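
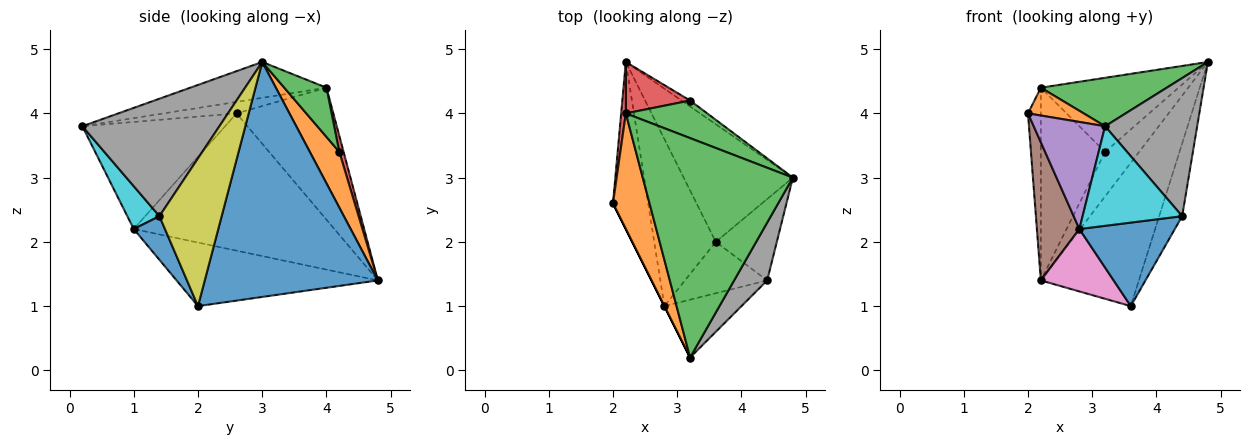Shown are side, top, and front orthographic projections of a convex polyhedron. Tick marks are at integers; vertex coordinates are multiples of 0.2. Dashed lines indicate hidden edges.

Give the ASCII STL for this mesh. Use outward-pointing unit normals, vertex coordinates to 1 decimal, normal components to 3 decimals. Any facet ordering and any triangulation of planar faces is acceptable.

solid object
 facet normal 0.807 0.457 -0.375
  outer loop
   vertex 2.2 4.8 1.4
   vertex 4.8 3.0 4.8
   vertex 3.6 2.0 1.0
  endloop
 endfacet
 facet normal -0.293 -0.224 0.930
  outer loop
   vertex 2.2 4.0 4.4
   vertex 2.0 2.6 4.0
   vertex 3.2 0.2 3.8
  endloop
 endfacet
 facet normal -0.227 -0.210 0.951
  outer loop
   vertex 2.2 4.0 4.4
   vertex 3.2 0.2 3.8
   vertex 4.8 3.0 4.8
  endloop
 endfacet
 facet normal -0.991 0.132 0.035
  outer loop
   vertex 2.2 4.0 4.4
   vertex 2.2 4.8 1.4
   vertex 2.0 2.6 4.0
  endloop
 endfacet
 facet normal -0.894 -0.447 0.000
  outer loop
   vertex 2.8 1.0 2.2
   vertex 3.2 0.2 3.8
   vertex 2.0 2.6 4.0
  endloop
 endfacet
 facet normal -0.949 -0.201 -0.243
  outer loop
   vertex 2.8 1.0 2.2
   vertex 2.0 2.6 4.0
   vertex 2.2 4.8 1.4
  endloop
 endfacet
 facet normal -0.695 -0.252 -0.673
  outer loop
   vertex 2.8 1.0 2.2
   vertex 2.2 4.8 1.4
   vertex 3.6 2.0 1.0
  endloop
 endfacet
 facet normal 0.808 -0.543 0.227
  outer loop
   vertex 4.4 1.4 2.4
   vertex 4.8 3.0 4.8
   vertex 3.2 0.2 3.8
  endloop
 endfacet
 facet normal 0.875 0.323 -0.361
  outer loop
   vertex 4.4 1.4 2.4
   vertex 3.6 2.0 1.0
   vertex 4.8 3.0 4.8
  endloop
 endfacet
 facet normal 0.269 -0.833 -0.484
  outer loop
   vertex 4.4 1.4 2.4
   vertex 3.2 0.2 3.8
   vertex 2.8 1.0 2.2
  endloop
 endfacet
 facet normal 0.268 -0.820 -0.505
  outer loop
   vertex 4.4 1.4 2.4
   vertex 2.8 1.0 2.2
   vertex 3.6 2.0 1.0
  endloop
 endfacet
 facet normal 0.652 0.752 -0.100
  outer loop
   vertex 3.2 4.2 3.4
   vertex 4.8 3.0 4.8
   vertex 2.2 4.8 1.4
  endloop
 endfacet
 facet normal 0.264 0.860 0.436
  outer loop
   vertex 3.2 4.2 3.4
   vertex 2.2 4.0 4.4
   vertex 4.8 3.0 4.8
  endloop
 endfacet
 facet normal 0.064 0.964 0.257
  outer loop
   vertex 3.2 4.2 3.4
   vertex 2.2 4.8 1.4
   vertex 2.2 4.0 4.4
  endloop
 endfacet
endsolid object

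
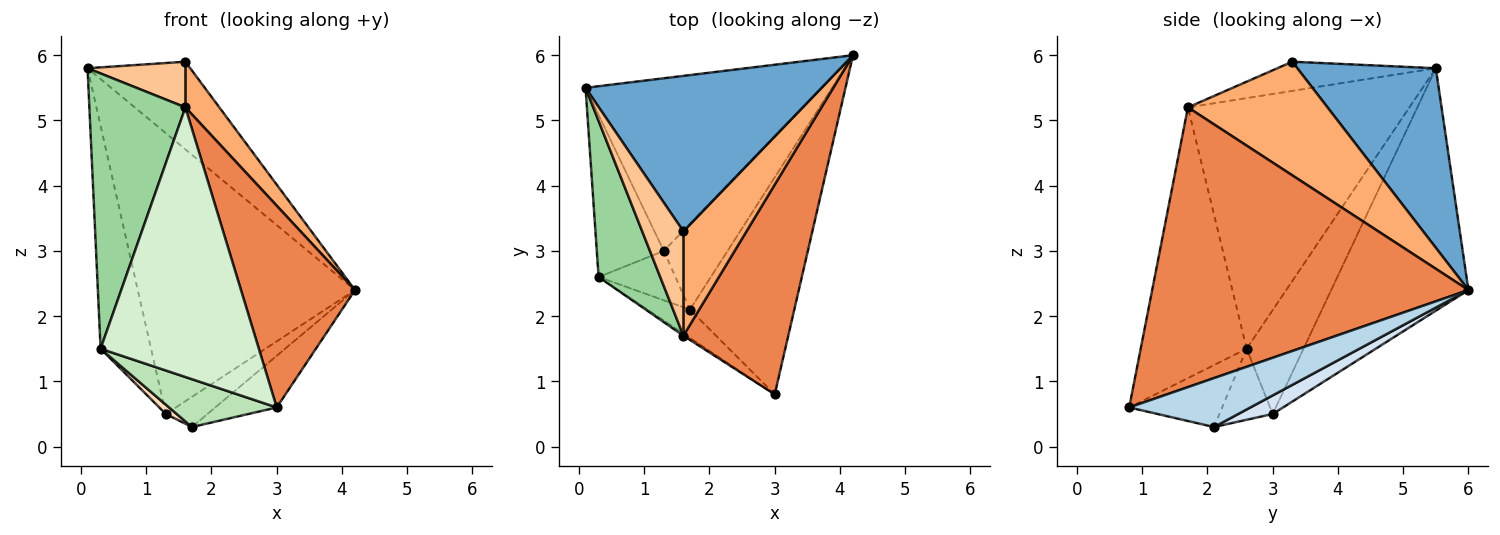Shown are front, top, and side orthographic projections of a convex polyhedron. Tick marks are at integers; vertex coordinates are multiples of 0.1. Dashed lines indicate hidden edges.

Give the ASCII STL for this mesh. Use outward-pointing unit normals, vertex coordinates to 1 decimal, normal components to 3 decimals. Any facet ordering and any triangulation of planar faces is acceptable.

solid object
 facet normal 0.552 0.410 0.726
  outer loop
   vertex 1.6 3.3 5.9
   vertex 4.2 6.0 2.4
   vertex 0.1 5.5 5.8
  endloop
 endfacet
 facet normal -0.474 0.750 -0.461
  outer loop
   vertex 1.3 3.0 0.5
   vertex 0.1 5.5 5.8
   vertex 4.2 6.0 2.4
  endloop
 endfacet
 facet normal 0.415 0.211 -0.885
  outer loop
   vertex 1.7 2.1 0.3
   vertex 4.2 6.0 2.4
   vertex 3.0 0.8 0.6
  endloop
 endfacet
 facet normal 0.265 0.320 -0.910
  outer loop
   vertex 1.7 2.1 0.3
   vertex 1.3 3.0 0.5
   vertex 4.2 6.0 2.4
  endloop
 endfacet
 facet normal 0.887 -0.320 0.333
  outer loop
   vertex 1.6 1.7 5.2
   vertex 3.0 0.8 0.6
   vertex 4.2 6.0 2.4
  endloop
 endfacet
 facet normal 0.855 -0.208 0.475
  outer loop
   vertex 1.6 1.7 5.2
   vertex 4.2 6.0 2.4
   vertex 1.6 3.3 5.9
  endloop
 endfacet
 facet normal -0.544 -0.336 0.769
  outer loop
   vertex 1.6 1.7 5.2
   vertex 1.6 3.3 5.9
   vertex 0.1 5.5 5.8
  endloop
 endfacet
 facet normal -0.672 -0.137 -0.727
  outer loop
   vertex 0.3 2.6 1.5
   vertex 1.3 3.0 0.5
   vertex 1.7 2.1 0.3
  endloop
 endfacet
 facet normal -0.674 0.598 -0.435
  outer loop
   vertex 0.3 2.6 1.5
   vertex 0.1 5.5 5.8
   vertex 1.3 3.0 0.5
  endloop
 endfacet
 facet normal -0.895 -0.388 0.220
  outer loop
   vertex 0.3 2.6 1.5
   vertex 1.6 1.7 5.2
   vertex 0.1 5.5 5.8
  endloop
 endfacet
 facet normal -0.597 -0.691 -0.408
  outer loop
   vertex 0.3 2.6 1.5
   vertex 1.7 2.1 0.3
   vertex 3.0 0.8 0.6
  endloop
 endfacet
 facet normal -0.556 -0.831 -0.007
  outer loop
   vertex 0.3 2.6 1.5
   vertex 3.0 0.8 0.6
   vertex 1.6 1.7 5.2
  endloop
 endfacet
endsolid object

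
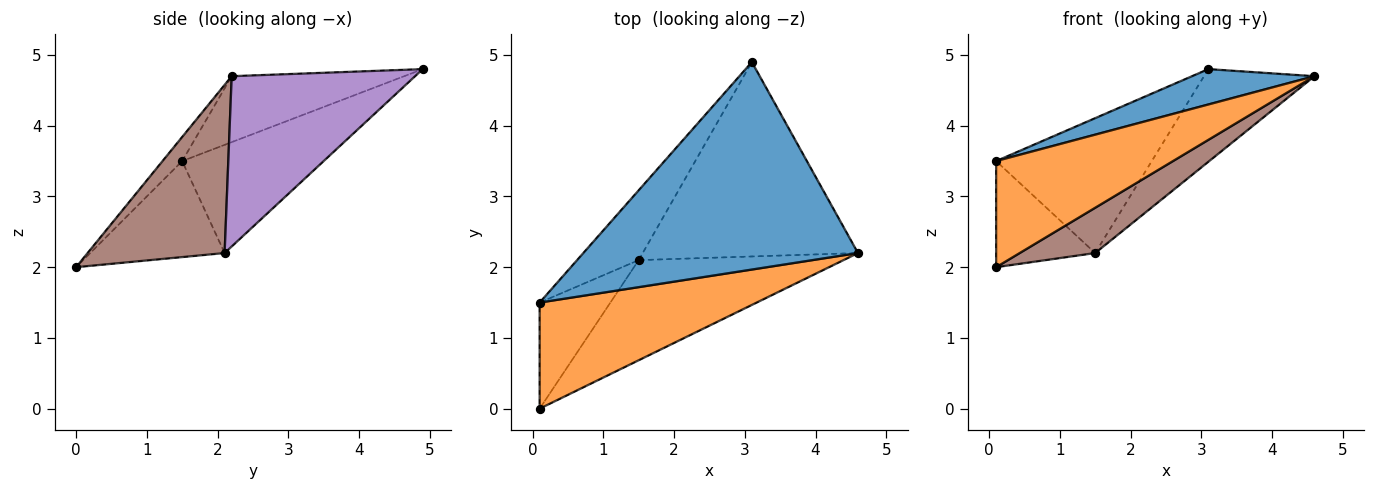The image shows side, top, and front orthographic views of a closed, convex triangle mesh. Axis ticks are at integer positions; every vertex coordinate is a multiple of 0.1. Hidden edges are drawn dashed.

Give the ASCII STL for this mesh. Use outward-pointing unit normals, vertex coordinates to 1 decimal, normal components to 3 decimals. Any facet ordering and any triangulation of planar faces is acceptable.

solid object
 facet normal -0.230 -0.164 0.959
  outer loop
   vertex 3.1 4.9 4.8
   vertex 0.1 1.5 3.5
   vertex 4.6 2.2 4.7
  endloop
 endfacet
 facet normal -0.078 -0.705 0.705
  outer loop
   vertex 0.1 0.0 2.0
   vertex 4.6 2.2 4.7
   vertex 0.1 1.5 3.5
  endloop
 endfacet
 facet normal -0.628 0.691 -0.358
  outer loop
   vertex 1.5 2.1 2.2
   vertex 0.1 1.5 3.5
   vertex 3.1 4.9 4.8
  endloop
 endfacet
 facet normal -0.692 0.510 -0.510
  outer loop
   vertex 1.5 2.1 2.2
   vertex 0.1 0.0 2.0
   vertex 0.1 1.5 3.5
  endloop
 endfacet
 facet normal 0.581 0.350 -0.735
  outer loop
   vertex 1.5 2.1 2.2
   vertex 3.1 4.9 4.8
   vertex 4.6 2.2 4.7
  endloop
 endfacet
 facet normal 0.599 -0.330 -0.730
  outer loop
   vertex 1.5 2.1 2.2
   vertex 4.6 2.2 4.7
   vertex 0.1 0.0 2.0
  endloop
 endfacet
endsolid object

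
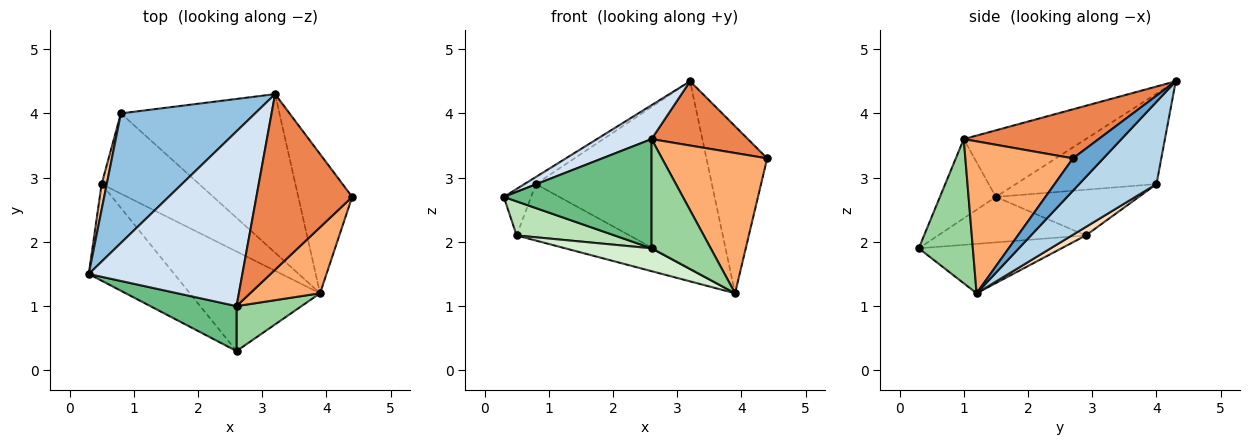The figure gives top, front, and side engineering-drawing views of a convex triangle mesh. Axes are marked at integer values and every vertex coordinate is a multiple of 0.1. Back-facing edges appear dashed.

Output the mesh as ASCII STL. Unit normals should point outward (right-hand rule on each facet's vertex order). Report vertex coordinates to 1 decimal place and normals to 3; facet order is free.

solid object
 facet normal 0.359 0.717 -0.598
  outer loop
   vertex 3.9 1.2 1.2
   vertex 3.2 4.3 4.5
   vertex 4.4 2.7 3.3
  endloop
 endfacet
 facet normal -0.558 0.045 0.829
  outer loop
   vertex 0.8 4.0 2.9
   vertex 0.3 1.5 2.7
   vertex 3.2 4.3 4.5
  endloop
 endfacet
 facet normal 0.318 0.724 -0.612
  outer loop
   vertex 0.8 4.0 2.9
   vertex 3.2 4.3 4.5
   vertex 3.9 1.2 1.2
  endloop
 endfacet
 facet normal -0.392 -0.175 0.903
  outer loop
   vertex 2.6 1.0 3.6
   vertex 3.2 4.3 4.5
   vertex 0.3 1.5 2.7
  endloop
 endfacet
 facet normal 0.433 -0.310 0.846
  outer loop
   vertex 2.6 1.0 3.6
   vertex 4.4 2.7 3.3
   vertex 3.2 4.3 4.5
  endloop
 endfacet
 facet normal 0.679 -0.664 0.313
  outer loop
   vertex 2.6 1.0 3.6
   vertex 3.9 1.2 1.2
   vertex 4.4 2.7 3.3
  endloop
 endfacet
 facet normal -0.976 0.186 0.110
  outer loop
   vertex 0.5 2.9 2.1
   vertex 0.3 1.5 2.7
   vertex 0.8 4.0 2.9
  endloop
 endfacet
 facet normal 0.071 0.574 -0.816
  outer loop
   vertex 0.5 2.9 2.1
   vertex 0.8 4.0 2.9
   vertex 3.9 1.2 1.2
  endloop
 endfacet
 facet normal -0.330 -0.873 0.359
  outer loop
   vertex 2.6 0.3 1.9
   vertex 2.6 1.0 3.6
   vertex 0.3 1.5 2.7
  endloop
 endfacet
 facet normal 0.646 -0.706 0.291
  outer loop
   vertex 2.6 0.3 1.9
   vertex 3.9 1.2 1.2
   vertex 2.6 1.0 3.6
  endloop
 endfacet
 facet normal -0.448 -0.297 -0.843
  outer loop
   vertex 2.6 0.3 1.9
   vertex 0.3 1.5 2.7
   vertex 0.5 2.9 2.1
  endloop
 endfacet
 facet normal -0.347 -0.210 -0.914
  outer loop
   vertex 2.6 0.3 1.9
   vertex 0.5 2.9 2.1
   vertex 3.9 1.2 1.2
  endloop
 endfacet
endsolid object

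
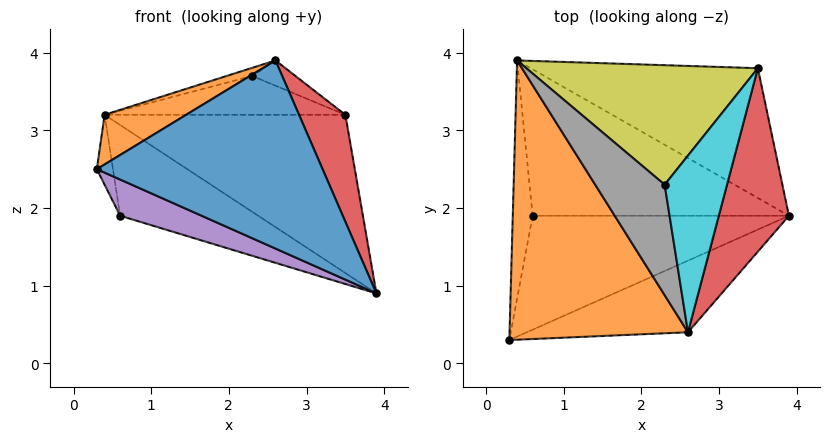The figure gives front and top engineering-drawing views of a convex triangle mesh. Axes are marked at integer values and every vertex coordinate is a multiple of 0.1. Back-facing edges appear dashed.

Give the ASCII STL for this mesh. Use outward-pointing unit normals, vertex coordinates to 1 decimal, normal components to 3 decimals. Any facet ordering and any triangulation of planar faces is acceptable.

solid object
 facet normal 0.249 -0.905 -0.345
  outer loop
   vertex 2.6 0.4 3.9
   vertex 0.3 0.3 2.5
   vertex 3.9 1.9 0.9
  endloop
 endfacet
 facet normal -0.509 -0.151 0.847
  outer loop
   vertex 2.6 0.4 3.9
   vertex 0.4 3.9 3.2
   vertex 0.3 0.3 2.5
  endloop
 endfacet
 facet normal 0.025 0.773 -0.634
  outer loop
   vertex 3.5 3.8 3.2
   vertex 3.9 1.9 0.9
   vertex 0.4 3.9 3.2
  endloop
 endfacet
 facet normal 0.932 -0.182 0.313
  outer loop
   vertex 3.5 3.8 3.2
   vertex 2.6 0.4 3.9
   vertex 3.9 1.9 0.9
  endloop
 endfacet
 facet normal -0.277 -0.291 -0.916
  outer loop
   vertex 0.6 1.9 1.9
   vertex 3.9 1.9 0.9
   vertex 0.3 0.3 2.5
  endloop
 endfacet
 facet normal -0.960 0.079 -0.269
  outer loop
   vertex 0.6 1.9 1.9
   vertex 0.3 0.3 2.5
   vertex 0.4 3.9 3.2
  endloop
 endfacet
 facet normal -0.249 0.510 -0.823
  outer loop
   vertex 0.6 1.9 1.9
   vertex 0.4 3.9 3.2
   vertex 3.9 1.9 0.9
  endloop
 endfacet
 facet normal -0.197 0.072 0.978
  outer loop
   vertex 2.3 2.3 3.7
   vertex 0.4 3.9 3.2
   vertex 2.6 0.4 3.9
  endloop
 endfacet
 facet normal 0.010 0.309 0.951
  outer loop
   vertex 2.3 2.3 3.7
   vertex 3.5 3.8 3.2
   vertex 0.4 3.9 3.2
  endloop
 endfacet
 facet normal 0.229 0.138 0.964
  outer loop
   vertex 2.3 2.3 3.7
   vertex 2.6 0.4 3.9
   vertex 3.5 3.8 3.2
  endloop
 endfacet
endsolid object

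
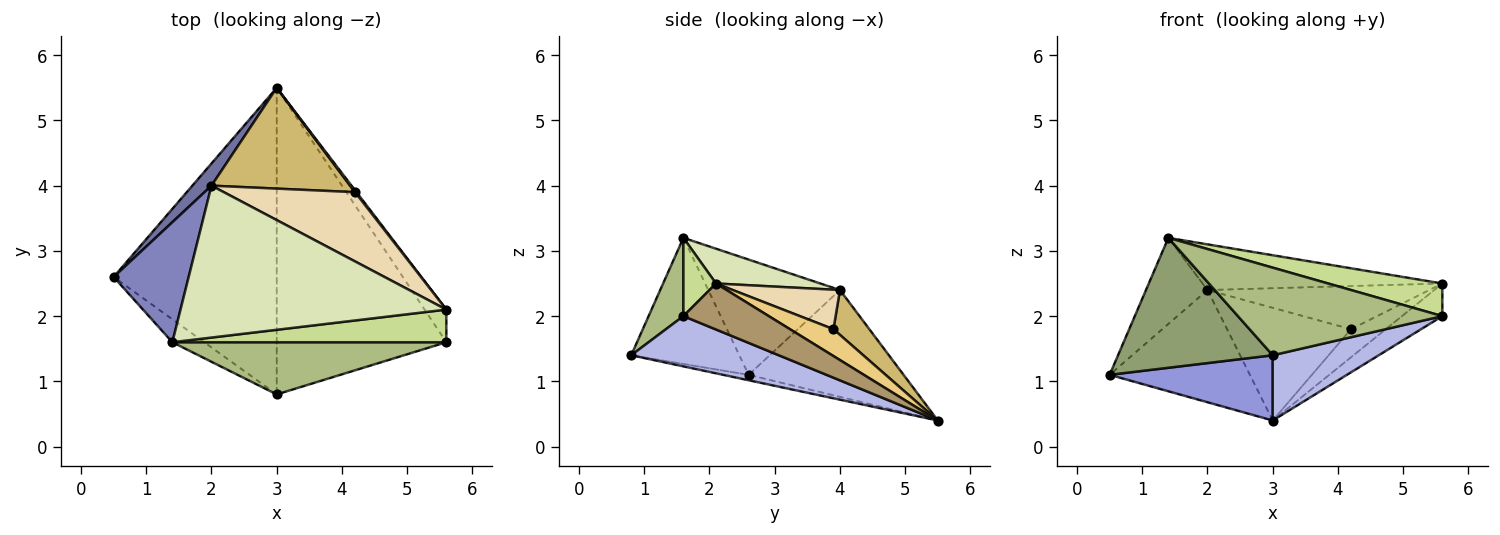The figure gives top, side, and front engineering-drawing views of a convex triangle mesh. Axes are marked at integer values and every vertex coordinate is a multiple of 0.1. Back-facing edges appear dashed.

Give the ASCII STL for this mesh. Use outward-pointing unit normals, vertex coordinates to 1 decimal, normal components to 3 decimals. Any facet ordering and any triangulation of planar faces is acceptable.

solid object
 facet normal -0.735 0.665 0.132
  outer loop
   vertex 2.0 4.0 2.4
   vertex 3.0 5.5 0.4
   vertex 0.5 2.6 1.1
  endloop
 endfacet
 facet normal -0.780 0.364 0.508
  outer loop
   vertex 2.0 4.0 2.4
   vertex 0.5 2.6 1.1
   vertex 1.4 1.6 3.2
  endloop
 endfacet
 facet normal -0.032 -0.208 -0.978
  outer loop
   vertex 3.0 0.8 1.4
   vertex 0.5 2.6 1.1
   vertex 3.0 5.5 0.4
  endloop
 endfacet
 facet normal 0.278 -0.200 -0.939
  outer loop
   vertex 3.0 0.8 1.4
   vertex 3.0 5.5 0.4
   vertex 5.6 1.6 2.0
  endloop
 endfacet
 facet normal -0.567 -0.811 -0.143
  outer loop
   vertex 3.0 0.8 1.4
   vertex 1.4 1.6 3.2
   vertex 0.5 2.6 1.1
  endloop
 endfacet
 facet normal 0.145 -0.850 0.506
  outer loop
   vertex 3.0 0.8 1.4
   vertex 5.6 1.6 2.0
   vertex 1.4 1.6 3.2
  endloop
 endfacet
 facet normal 0.198 -0.693 0.693
  outer loop
   vertex 5.6 2.1 2.5
   vertex 1.4 1.6 3.2
   vertex 5.6 1.6 2.0
  endloop
 endfacet
 facet normal 0.124 0.286 0.950
  outer loop
   vertex 5.6 2.1 2.5
   vertex 2.0 4.0 2.4
   vertex 1.4 1.6 3.2
  endloop
 endfacet
 facet normal 0.831 0.393 -0.393
  outer loop
   vertex 5.6 2.1 2.5
   vertex 5.6 1.6 2.0
   vertex 3.0 5.5 0.4
  endloop
 endfacet
 facet normal 0.211 0.728 0.652
  outer loop
   vertex 4.2 3.9 1.8
   vertex 3.0 5.5 0.4
   vertex 2.0 4.0 2.4
  endloop
 endfacet
 facet normal 0.780 0.624 0.045
  outer loop
   vertex 4.2 3.9 1.8
   vertex 5.6 2.1 2.5
   vertex 3.0 5.5 0.4
  endloop
 endfacet
 facet normal 0.248 0.512 0.822
  outer loop
   vertex 4.2 3.9 1.8
   vertex 2.0 4.0 2.4
   vertex 5.6 2.1 2.5
  endloop
 endfacet
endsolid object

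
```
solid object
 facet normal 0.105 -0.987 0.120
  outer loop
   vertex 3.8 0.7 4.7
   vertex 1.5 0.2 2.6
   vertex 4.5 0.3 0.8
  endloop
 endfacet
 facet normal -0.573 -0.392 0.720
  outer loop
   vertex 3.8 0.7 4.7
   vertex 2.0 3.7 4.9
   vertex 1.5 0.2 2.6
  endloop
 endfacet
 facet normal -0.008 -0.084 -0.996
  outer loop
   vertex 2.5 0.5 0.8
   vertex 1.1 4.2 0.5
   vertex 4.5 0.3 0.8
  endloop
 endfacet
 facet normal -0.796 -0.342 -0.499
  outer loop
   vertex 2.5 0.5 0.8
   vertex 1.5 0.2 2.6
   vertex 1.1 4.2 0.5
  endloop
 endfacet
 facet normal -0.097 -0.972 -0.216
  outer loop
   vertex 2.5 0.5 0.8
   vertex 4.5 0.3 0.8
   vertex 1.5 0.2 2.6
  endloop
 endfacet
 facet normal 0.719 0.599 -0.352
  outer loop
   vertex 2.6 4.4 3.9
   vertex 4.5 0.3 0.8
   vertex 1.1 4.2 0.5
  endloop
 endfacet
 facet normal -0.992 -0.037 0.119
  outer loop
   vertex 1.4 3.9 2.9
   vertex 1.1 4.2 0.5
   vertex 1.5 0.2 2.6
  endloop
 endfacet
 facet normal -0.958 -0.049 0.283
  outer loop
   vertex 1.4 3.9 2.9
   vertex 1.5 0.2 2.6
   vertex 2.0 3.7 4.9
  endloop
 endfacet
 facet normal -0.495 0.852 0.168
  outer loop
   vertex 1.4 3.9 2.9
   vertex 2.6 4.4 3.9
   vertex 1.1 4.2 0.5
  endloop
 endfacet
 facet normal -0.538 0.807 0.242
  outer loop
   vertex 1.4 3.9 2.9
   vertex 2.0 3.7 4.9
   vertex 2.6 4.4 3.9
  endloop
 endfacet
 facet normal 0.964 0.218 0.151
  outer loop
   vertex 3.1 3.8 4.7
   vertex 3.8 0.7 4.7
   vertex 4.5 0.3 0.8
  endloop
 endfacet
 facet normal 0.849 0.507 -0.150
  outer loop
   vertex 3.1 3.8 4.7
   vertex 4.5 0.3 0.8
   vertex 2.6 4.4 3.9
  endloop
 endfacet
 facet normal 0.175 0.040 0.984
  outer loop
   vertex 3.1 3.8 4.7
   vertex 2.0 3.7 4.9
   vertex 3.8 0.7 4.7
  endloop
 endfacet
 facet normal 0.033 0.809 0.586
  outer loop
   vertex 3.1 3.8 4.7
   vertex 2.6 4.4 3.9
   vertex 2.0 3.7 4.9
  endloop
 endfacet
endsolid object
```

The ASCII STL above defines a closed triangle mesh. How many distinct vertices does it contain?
9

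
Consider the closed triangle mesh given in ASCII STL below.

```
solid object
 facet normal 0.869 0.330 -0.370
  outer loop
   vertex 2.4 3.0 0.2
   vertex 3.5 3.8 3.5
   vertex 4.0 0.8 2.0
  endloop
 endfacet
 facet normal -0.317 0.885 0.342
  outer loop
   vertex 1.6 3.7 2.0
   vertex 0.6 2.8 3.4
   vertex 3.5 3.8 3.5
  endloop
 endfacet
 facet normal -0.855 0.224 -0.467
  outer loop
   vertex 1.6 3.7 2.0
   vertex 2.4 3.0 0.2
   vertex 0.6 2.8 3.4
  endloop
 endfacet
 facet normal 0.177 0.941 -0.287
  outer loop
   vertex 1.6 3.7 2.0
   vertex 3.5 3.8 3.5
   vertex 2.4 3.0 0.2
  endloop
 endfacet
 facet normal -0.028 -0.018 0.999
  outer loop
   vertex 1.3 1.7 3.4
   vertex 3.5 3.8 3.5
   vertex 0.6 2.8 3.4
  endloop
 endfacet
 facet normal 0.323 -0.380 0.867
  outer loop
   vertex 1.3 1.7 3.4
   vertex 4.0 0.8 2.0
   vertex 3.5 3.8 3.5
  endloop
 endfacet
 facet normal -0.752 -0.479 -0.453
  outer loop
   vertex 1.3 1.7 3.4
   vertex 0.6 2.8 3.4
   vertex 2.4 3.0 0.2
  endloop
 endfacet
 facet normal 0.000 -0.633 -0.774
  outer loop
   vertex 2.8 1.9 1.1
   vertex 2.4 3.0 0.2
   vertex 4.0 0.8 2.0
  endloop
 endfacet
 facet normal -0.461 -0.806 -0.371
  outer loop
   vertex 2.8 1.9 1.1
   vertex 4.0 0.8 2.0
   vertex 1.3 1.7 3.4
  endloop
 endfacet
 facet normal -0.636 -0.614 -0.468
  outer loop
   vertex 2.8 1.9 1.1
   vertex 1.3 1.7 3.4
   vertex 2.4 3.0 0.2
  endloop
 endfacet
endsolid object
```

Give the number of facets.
10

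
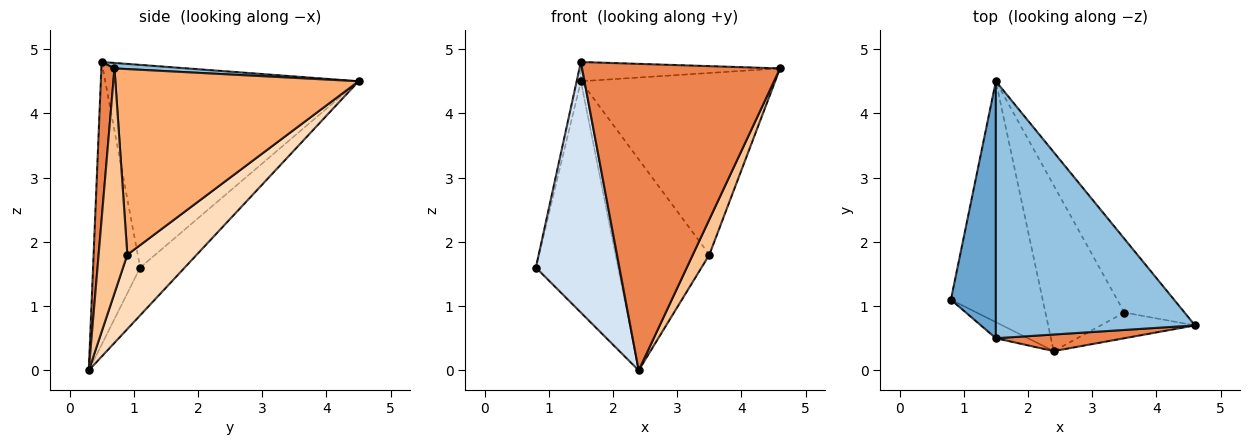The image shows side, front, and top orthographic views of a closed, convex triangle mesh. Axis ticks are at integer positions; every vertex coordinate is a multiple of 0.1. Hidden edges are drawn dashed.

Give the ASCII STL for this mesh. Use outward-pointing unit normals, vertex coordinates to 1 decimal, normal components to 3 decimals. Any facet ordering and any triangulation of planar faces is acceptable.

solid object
 facet normal -0.976 0.016 0.217
  outer loop
   vertex 1.5 0.5 4.8
   vertex 1.5 4.5 4.5
   vertex 0.8 1.1 1.6
  endloop
 endfacet
 facet normal 0.027 0.075 0.997
  outer loop
   vertex 1.5 0.5 4.8
   vertex 4.6 0.7 4.7
   vertex 1.5 4.5 4.5
  endloop
 endfacet
 facet normal -0.351 0.648 -0.675
  outer loop
   vertex 2.4 0.3 0.0
   vertex 0.8 1.1 1.6
   vertex 1.5 4.5 4.5
  endloop
 endfacet
 facet normal -0.491 -0.870 -0.056
  outer loop
   vertex 2.4 0.3 0.0
   vertex 1.5 0.5 4.8
   vertex 0.8 1.1 1.6
  endloop
 endfacet
 facet normal 0.066 -0.996 0.054
  outer loop
   vertex 2.4 0.3 0.0
   vertex 4.6 0.7 4.7
   vertex 1.5 0.5 4.8
  endloop
 endfacet
 facet normal 0.757 0.605 -0.246
  outer loop
   vertex 3.5 0.9 1.8
   vertex 1.5 4.5 4.5
   vertex 4.6 0.7 4.7
  endloop
 endfacet
 facet normal 0.814 -0.469 -0.341
  outer loop
   vertex 3.5 0.9 1.8
   vertex 4.6 0.7 4.7
   vertex 2.4 0.3 0.0
  endloop
 endfacet
 facet normal 0.503 0.680 -0.534
  outer loop
   vertex 3.5 0.9 1.8
   vertex 2.4 0.3 0.0
   vertex 1.5 4.5 4.5
  endloop
 endfacet
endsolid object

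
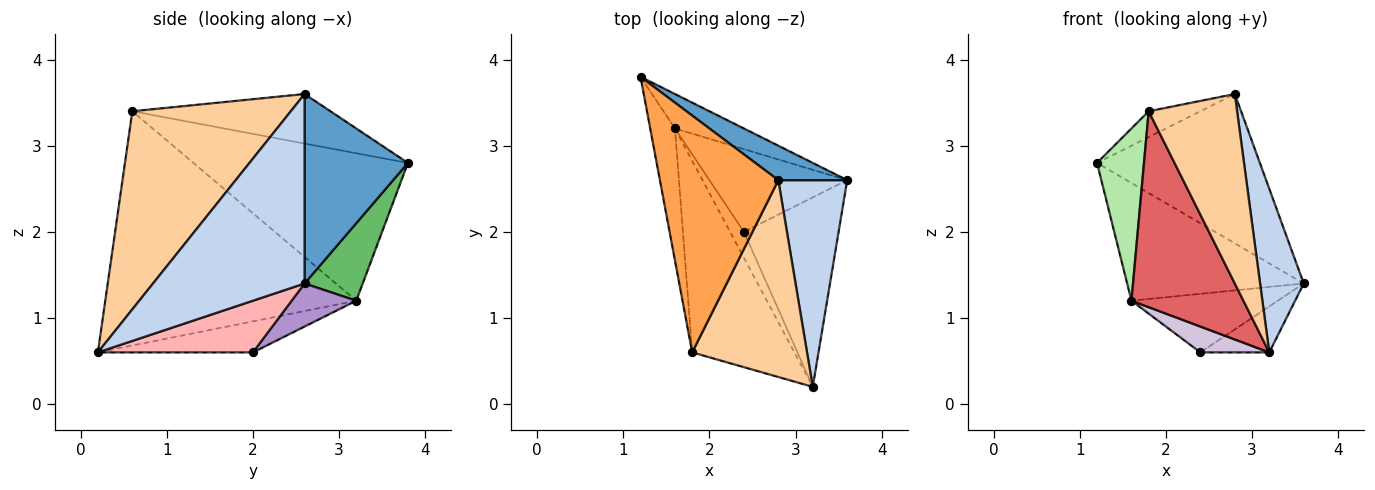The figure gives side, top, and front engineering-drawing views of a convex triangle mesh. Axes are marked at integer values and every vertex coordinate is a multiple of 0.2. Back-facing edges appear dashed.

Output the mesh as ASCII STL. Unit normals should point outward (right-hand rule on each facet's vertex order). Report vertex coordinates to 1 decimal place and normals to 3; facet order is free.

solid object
 facet normal 0.526 0.829 0.191
  outer loop
   vertex 2.8 2.6 3.6
   vertex 3.6 2.6 1.4
   vertex 1.2 3.8 2.8
  endloop
 endfacet
 facet normal 0.907 -0.261 0.330
  outer loop
   vertex 2.8 2.6 3.6
   vertex 3.2 0.2 0.6
   vertex 3.6 2.6 1.4
  endloop
 endfacet
 facet normal -0.384 0.100 0.918
  outer loop
   vertex 1.8 0.6 3.4
   vertex 2.8 2.6 3.6
   vertex 1.2 3.8 2.8
  endloop
 endfacet
 facet normal 0.779 -0.435 0.452
  outer loop
   vertex 1.8 0.6 3.4
   vertex 3.2 0.2 0.6
   vertex 2.8 2.6 3.6
  endloop
 endfacet
 facet normal 0.301 0.915 -0.268
  outer loop
   vertex 1.6 3.2 1.2
   vertex 1.2 3.8 2.8
   vertex 3.6 2.6 1.4
  endloop
 endfacet
 facet normal -0.964 -0.211 -0.162
  outer loop
   vertex 1.6 3.2 1.2
   vertex 1.8 0.6 3.4
   vertex 1.2 3.8 2.8
  endloop
 endfacet
 facet normal -0.848 -0.378 -0.370
  outer loop
   vertex 1.6 3.2 1.2
   vertex 3.2 0.2 0.6
   vertex 1.8 0.6 3.4
  endloop
 endfacet
 facet normal 0.468 0.208 -0.859
  outer loop
   vertex 2.4 2.0 0.6
   vertex 3.6 2.6 1.4
   vertex 3.2 0.2 0.6
  endloop
 endfacet
 facet normal 0.247 0.560 -0.791
  outer loop
   vertex 2.4 2.0 0.6
   vertex 1.6 3.2 1.2
   vertex 3.6 2.6 1.4
  endloop
 endfacet
 facet normal -0.847 -0.376 -0.376
  outer loop
   vertex 2.4 2.0 0.6
   vertex 3.2 0.2 0.6
   vertex 1.6 3.2 1.2
  endloop
 endfacet
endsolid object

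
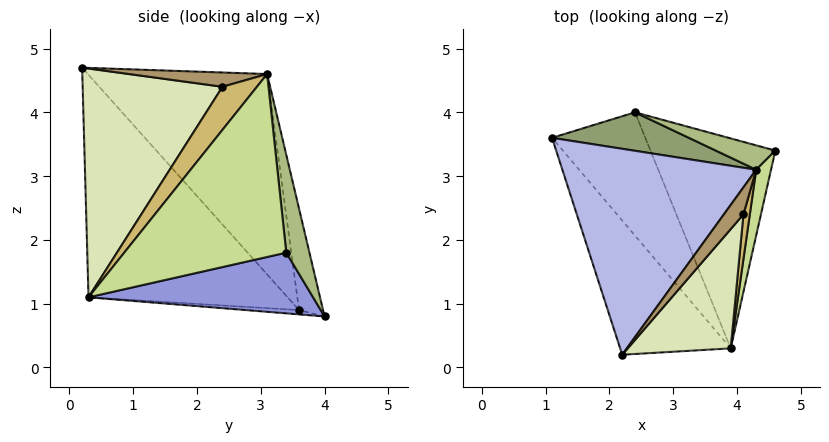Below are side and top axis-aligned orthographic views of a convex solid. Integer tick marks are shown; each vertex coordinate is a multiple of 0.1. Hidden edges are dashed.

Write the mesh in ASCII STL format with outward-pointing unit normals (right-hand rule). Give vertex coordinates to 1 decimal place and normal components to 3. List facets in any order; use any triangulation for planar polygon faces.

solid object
 facet normal -0.704 -0.618 -0.350
  outer loop
   vertex 3.9 0.3 1.1
   vertex 2.2 0.2 4.7
   vertex 1.1 3.6 0.9
  endloop
 endfacet
 facet normal -0.046 -0.099 -0.994
  outer loop
   vertex 3.9 0.3 1.1
   vertex 1.1 3.6 0.9
   vertex 2.4 4.0 0.8
  endloop
 endfacet
 facet normal 0.435 0.104 -0.894
  outer loop
   vertex 3.9 0.3 1.1
   vertex 2.4 4.0 0.8
   vertex 4.6 3.4 1.8
  endloop
 endfacet
 facet normal -0.631 0.478 0.611
  outer loop
   vertex 4.3 3.1 4.6
   vertex 1.1 3.6 0.9
   vertex 2.2 0.2 4.7
  endloop
 endfacet
 facet normal -0.252 0.906 0.341
  outer loop
   vertex 4.3 3.1 4.6
   vertex 2.4 4.0 0.8
   vertex 1.1 3.6 0.9
  endloop
 endfacet
 facet normal 0.207 0.970 0.126
  outer loop
   vertex 4.3 3.1 4.6
   vertex 4.6 3.4 1.8
   vertex 2.4 4.0 0.8
  endloop
 endfacet
 facet normal 0.968 -0.236 0.078
  outer loop
   vertex 4.3 3.1 4.6
   vertex 3.9 0.3 1.1
   vertex 4.6 3.4 1.8
  endloop
 endfacet
 facet normal 0.736 -0.590 0.331
  outer loop
   vertex 4.1 2.4 4.4
   vertex 2.2 0.2 4.7
   vertex 3.9 0.3 1.1
  endloop
 endfacet
 facet normal 0.548 -0.371 0.750
  outer loop
   vertex 4.1 2.4 4.4
   vertex 4.3 3.1 4.6
   vertex 2.2 0.2 4.7
  endloop
 endfacet
 facet normal 0.941 -0.309 0.139
  outer loop
   vertex 4.1 2.4 4.4
   vertex 3.9 0.3 1.1
   vertex 4.3 3.1 4.6
  endloop
 endfacet
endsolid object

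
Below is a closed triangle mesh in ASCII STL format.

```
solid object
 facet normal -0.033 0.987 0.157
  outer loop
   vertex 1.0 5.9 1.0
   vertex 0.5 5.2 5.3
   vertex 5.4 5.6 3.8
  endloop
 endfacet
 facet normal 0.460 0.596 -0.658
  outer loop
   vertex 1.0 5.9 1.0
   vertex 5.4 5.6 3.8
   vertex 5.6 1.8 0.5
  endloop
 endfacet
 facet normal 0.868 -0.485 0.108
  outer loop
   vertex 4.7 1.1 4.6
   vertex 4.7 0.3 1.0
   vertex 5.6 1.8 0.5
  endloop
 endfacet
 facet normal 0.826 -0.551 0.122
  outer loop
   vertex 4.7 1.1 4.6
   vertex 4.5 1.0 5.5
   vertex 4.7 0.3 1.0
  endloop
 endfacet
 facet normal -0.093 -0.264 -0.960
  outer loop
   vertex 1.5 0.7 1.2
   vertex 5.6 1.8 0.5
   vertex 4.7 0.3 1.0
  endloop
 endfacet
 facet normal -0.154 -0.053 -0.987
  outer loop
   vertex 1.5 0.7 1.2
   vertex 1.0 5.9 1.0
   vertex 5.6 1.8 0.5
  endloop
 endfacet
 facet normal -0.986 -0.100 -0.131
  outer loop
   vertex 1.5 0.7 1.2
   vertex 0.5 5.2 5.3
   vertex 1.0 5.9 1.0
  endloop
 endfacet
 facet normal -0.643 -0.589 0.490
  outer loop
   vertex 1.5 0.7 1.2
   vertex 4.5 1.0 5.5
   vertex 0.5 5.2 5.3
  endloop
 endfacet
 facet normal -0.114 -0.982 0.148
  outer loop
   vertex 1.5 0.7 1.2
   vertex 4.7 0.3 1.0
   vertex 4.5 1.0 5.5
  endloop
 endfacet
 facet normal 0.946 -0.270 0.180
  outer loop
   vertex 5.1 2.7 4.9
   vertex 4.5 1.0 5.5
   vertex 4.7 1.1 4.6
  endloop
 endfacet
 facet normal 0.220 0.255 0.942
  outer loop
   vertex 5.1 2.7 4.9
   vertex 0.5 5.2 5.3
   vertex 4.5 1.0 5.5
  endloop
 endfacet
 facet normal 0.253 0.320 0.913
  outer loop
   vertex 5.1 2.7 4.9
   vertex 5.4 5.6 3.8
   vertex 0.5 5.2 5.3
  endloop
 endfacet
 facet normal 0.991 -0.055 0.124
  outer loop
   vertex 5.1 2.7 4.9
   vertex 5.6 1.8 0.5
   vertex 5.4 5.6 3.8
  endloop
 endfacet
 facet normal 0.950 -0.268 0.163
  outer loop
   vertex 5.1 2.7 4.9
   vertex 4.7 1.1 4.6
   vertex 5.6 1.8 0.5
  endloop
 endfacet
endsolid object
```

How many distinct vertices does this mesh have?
9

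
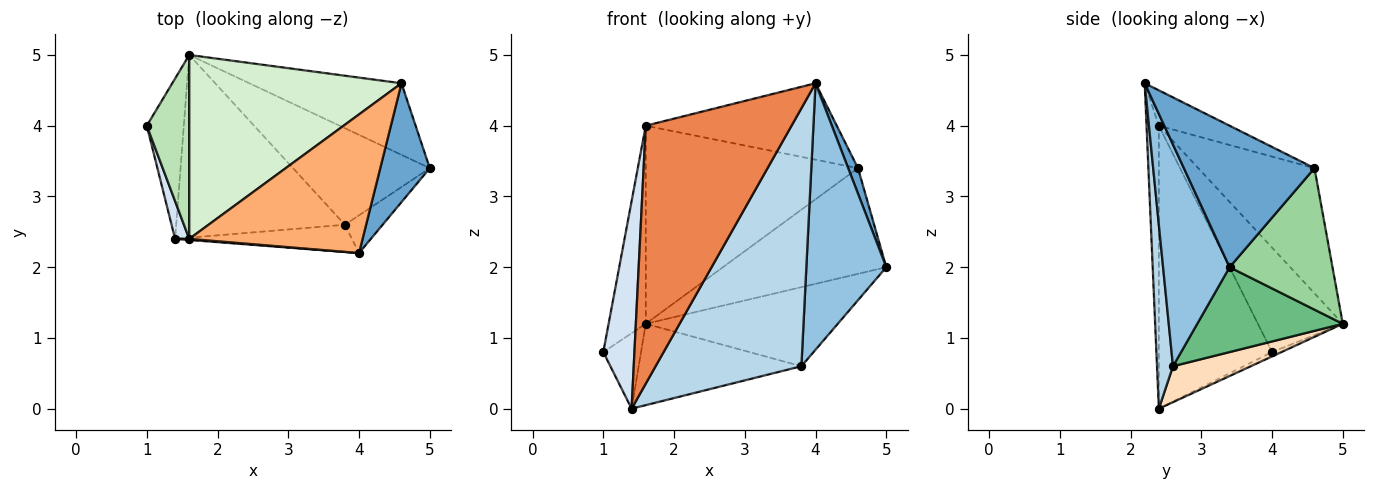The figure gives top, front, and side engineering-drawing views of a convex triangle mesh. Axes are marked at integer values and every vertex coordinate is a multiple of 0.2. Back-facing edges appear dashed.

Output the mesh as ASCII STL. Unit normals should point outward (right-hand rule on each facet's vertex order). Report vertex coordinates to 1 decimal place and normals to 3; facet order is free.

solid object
 facet normal 0.942 -0.071 0.330
  outer loop
   vertex 4.6 4.6 3.4
   vertex 4.0 2.2 4.6
   vertex 5.0 3.4 2.0
  endloop
 endfacet
 facet normal 0.636 -0.764 -0.108
  outer loop
   vertex 3.8 2.6 0.6
   vertex 5.0 3.4 2.0
   vertex 4.0 2.2 4.6
  endloop
 endfacet
 facet normal 0.108 -0.989 -0.104
  outer loop
   vertex 3.8 2.6 0.6
   vertex 4.0 2.2 4.6
   vertex 1.4 2.4 0.0
  endloop
 endfacet
 facet normal -0.963 -0.265 0.048
  outer loop
   vertex 1.6 2.4 4.0
   vertex 1.0 4.0 0.8
   vertex 1.4 2.4 0.0
  endloop
 endfacet
 facet normal -0.084 -0.996 0.004
  outer loop
   vertex 1.6 2.4 4.0
   vertex 1.4 2.4 0.0
   vertex 4.0 2.2 4.6
  endloop
 endfacet
 facet normal -0.176 0.475 0.862
  outer loop
   vertex 1.6 2.4 4.0
   vertex 4.0 2.2 4.6
   vertex 4.6 4.6 3.4
  endloop
 endfacet
 facet normal -0.106 0.423 -0.900
  outer loop
   vertex 1.6 5.0 1.2
   vertex 1.4 2.4 0.0
   vertex 1.0 4.0 0.8
  endloop
 endfacet
 facet normal 0.191 0.399 -0.897
  outer loop
   vertex 1.6 5.0 1.2
   vertex 3.8 2.6 0.6
   vertex 1.4 2.4 0.0
  endloop
 endfacet
 facet normal 0.433 0.571 -0.697
  outer loop
   vertex 1.6 5.0 1.2
   vertex 5.0 3.4 2.0
   vertex 3.8 2.6 0.6
  endloop
 endfacet
 facet normal 0.462 0.734 -0.497
  outer loop
   vertex 1.6 5.0 1.2
   vertex 4.6 4.6 3.4
   vertex 5.0 3.4 2.0
  endloop
 endfacet
 facet normal -0.859 0.376 0.349
  outer loop
   vertex 1.6 5.0 1.2
   vertex 1.0 4.0 0.8
   vertex 1.6 2.4 4.0
  endloop
 endfacet
 facet normal -0.372 0.680 0.632
  outer loop
   vertex 1.6 5.0 1.2
   vertex 1.6 2.4 4.0
   vertex 4.6 4.6 3.4
  endloop
 endfacet
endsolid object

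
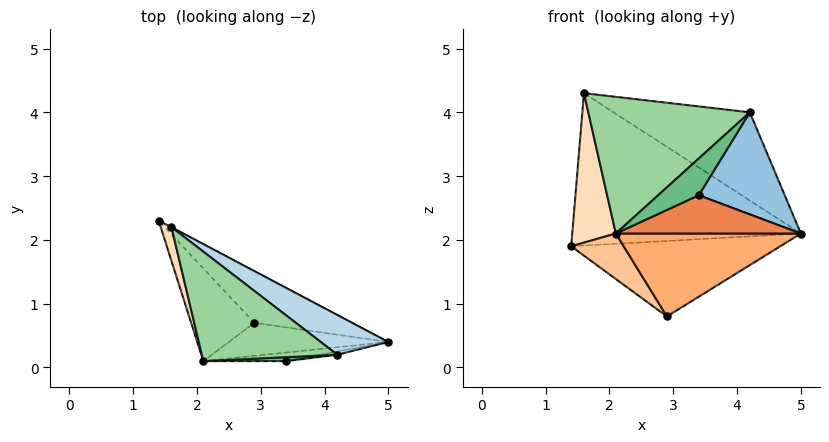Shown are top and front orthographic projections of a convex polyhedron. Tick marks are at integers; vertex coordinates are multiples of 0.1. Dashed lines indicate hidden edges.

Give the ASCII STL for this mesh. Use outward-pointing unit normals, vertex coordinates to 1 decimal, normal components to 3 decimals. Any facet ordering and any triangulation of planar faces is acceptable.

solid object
 facet normal 0.467 0.884 -0.002
  outer loop
   vertex 1.6 2.2 4.3
   vertex 5.0 0.4 2.1
   vertex 1.4 2.3 1.9
  endloop
 endfacet
 facet normal 0.173 -0.984 -0.031
  outer loop
   vertex 4.2 0.2 4.0
   vertex 3.4 0.1 2.7
   vertex 5.0 0.4 2.1
  endloop
 endfacet
 facet normal 0.599 0.730 0.329
  outer loop
   vertex 4.2 0.2 4.0
   vertex 5.0 0.4 2.1
   vertex 1.6 2.2 4.3
  endloop
 endfacet
 facet normal 0.423 0.748 -0.511
  outer loop
   vertex 2.9 0.7 0.8
   vertex 1.4 2.3 1.9
   vertex 5.0 0.4 2.1
  endloop
 endfacet
 facet normal 0.100 -0.971 -0.218
  outer loop
   vertex 2.1 0.1 2.1
   vertex 5.0 0.4 2.1
   vertex 3.4 0.1 2.7
  endloop
 endfacet
 facet normal 0.096 -0.925 -0.368
  outer loop
   vertex 2.1 0.1 2.1
   vertex 2.9 0.7 0.8
   vertex 5.0 0.4 2.1
  endloop
 endfacet
 facet normal -0.748 -0.292 -0.595
  outer loop
   vertex 2.1 0.1 2.1
   vertex 1.4 2.3 1.9
   vertex 2.9 0.7 0.8
  endloop
 endfacet
 facet normal -0.953 -0.297 0.067
  outer loop
   vertex 2.1 0.1 2.1
   vertex 1.6 2.2 4.3
   vertex 1.4 2.3 1.9
  endloop
 endfacet
 facet normal -0.049 -0.993 0.107
  outer loop
   vertex 2.1 0.1 2.1
   vertex 3.4 0.1 2.7
   vertex 4.2 0.2 4.0
  endloop
 endfacet
 facet normal -0.467 -0.690 0.553
  outer loop
   vertex 2.1 0.1 2.1
   vertex 4.2 0.2 4.0
   vertex 1.6 2.2 4.3
  endloop
 endfacet
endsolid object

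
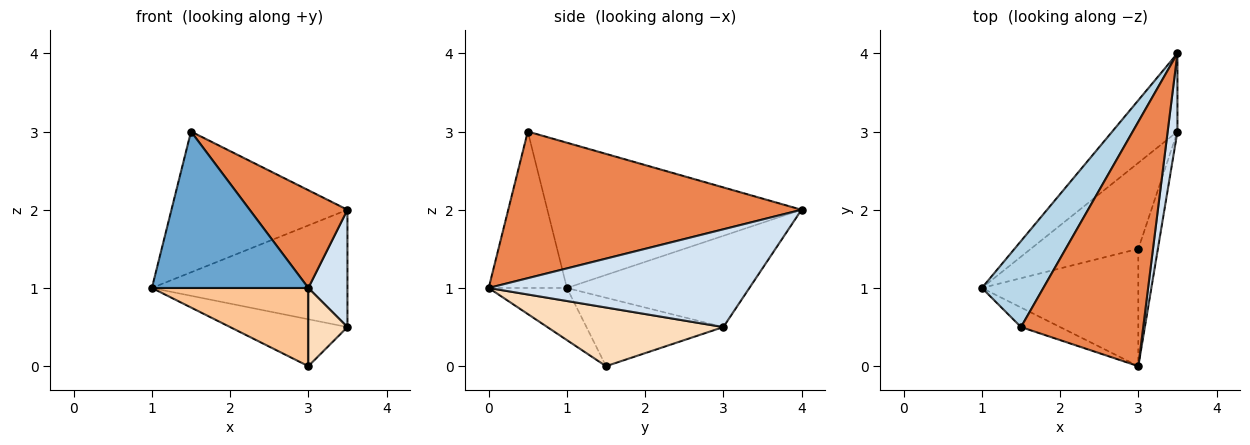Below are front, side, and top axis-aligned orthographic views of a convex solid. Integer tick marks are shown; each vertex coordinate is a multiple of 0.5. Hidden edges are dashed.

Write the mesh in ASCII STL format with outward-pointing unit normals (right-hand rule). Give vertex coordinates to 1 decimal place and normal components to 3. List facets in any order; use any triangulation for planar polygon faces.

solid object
 facet normal -0.444 -0.889 -0.111
  outer loop
   vertex 1.5 0.5 3.0
   vertex 1.0 1.0 1.0
   vertex 3.0 0.0 1.0
  endloop
 endfacet
 facet normal -0.613 0.657 -0.438
  outer loop
   vertex 3.5 4.0 2.0
   vertex 3.5 3.0 0.5
   vertex 1.0 1.0 1.0
  endloop
 endfacet
 facet normal -0.777 0.538 0.329
  outer loop
   vertex 3.5 4.0 2.0
   vertex 1.0 1.0 1.0
   vertex 1.5 0.5 3.0
  endloop
 endfacet
 facet normal 0.984 -0.148 0.098
  outer loop
   vertex 3.5 4.0 2.0
   vertex 3.0 0.0 1.0
   vertex 3.5 3.0 0.5
  endloop
 endfacet
 facet normal 0.744 -0.248 0.620
  outer loop
   vertex 3.5 4.0 2.0
   vertex 1.5 0.5 3.0
   vertex 3.0 0.0 1.0
  endloop
 endfacet
 facet normal -0.488 0.418 -0.766
  outer loop
   vertex 3.0 1.5 0.0
   vertex 1.0 1.0 1.0
   vertex 3.5 3.0 0.5
  endloop
 endfacet
 facet normal -0.267 -0.535 -0.802
  outer loop
   vertex 3.0 1.5 0.0
   vertex 3.0 0.0 1.0
   vertex 1.0 1.0 1.0
  endloop
 endfacet
 facet normal 0.928 -0.206 -0.309
  outer loop
   vertex 3.0 1.5 0.0
   vertex 3.5 3.0 0.5
   vertex 3.0 0.0 1.0
  endloop
 endfacet
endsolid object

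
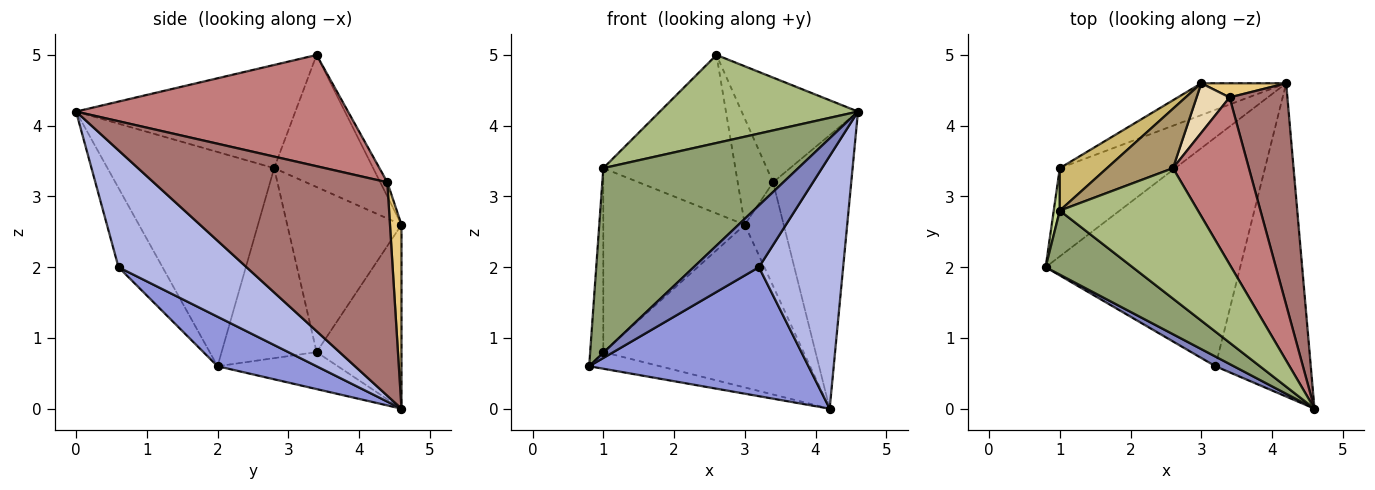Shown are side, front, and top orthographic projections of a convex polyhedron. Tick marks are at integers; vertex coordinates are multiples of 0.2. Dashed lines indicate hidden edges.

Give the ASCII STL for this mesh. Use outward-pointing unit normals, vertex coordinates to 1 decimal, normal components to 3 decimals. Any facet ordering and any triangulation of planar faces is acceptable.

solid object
 facet normal -0.301 0.177 -0.937
  outer loop
   vertex 1.0 3.4 0.8
   vertex 4.2 4.6 0.0
   vertex 0.8 2.0 0.6
  endloop
 endfacet
 facet normal -0.555 -0.822 0.129
  outer loop
   vertex 3.2 0.6 2.0
   vertex 4.6 0.0 4.2
   vertex 0.8 2.0 0.6
  endloop
 endfacet
 facet normal 0.216 -0.479 -0.850
  outer loop
   vertex 3.2 0.6 2.0
   vertex 0.8 2.0 0.6
   vertex 4.2 4.6 0.0
  endloop
 endfacet
 facet normal 0.690 -0.454 -0.563
  outer loop
   vertex 3.2 0.6 2.0
   vertex 4.2 4.6 0.0
   vertex 4.6 0.0 4.2
  endloop
 endfacet
 facet normal -0.628 -0.735 0.255
  outer loop
   vertex 1.0 2.8 3.4
   vertex 0.8 2.0 0.6
   vertex 4.6 0.0 4.2
  endloop
 endfacet
 facet normal -0.526 -0.476 0.705
  outer loop
   vertex 1.0 2.8 3.4
   vertex 4.6 0.0 4.2
   vertex 2.6 3.4 5.0
  endloop
 endfacet
 facet normal -0.990 0.137 0.032
  outer loop
   vertex 1.0 2.8 3.4
   vertex 1.0 3.4 0.8
   vertex 0.8 2.0 0.6
  endloop
 endfacet
 facet normal -0.384 0.906 -0.177
  outer loop
   vertex 3.0 4.6 2.6
   vertex 4.2 4.6 0.0
   vertex 1.0 3.4 0.8
  endloop
 endfacet
 facet normal -0.575 0.766 0.287
  outer loop
   vertex 3.0 4.6 2.6
   vertex 1.0 2.8 3.4
   vertex 2.6 3.4 5.0
  endloop
 endfacet
 facet normal -0.618 0.766 0.177
  outer loop
   vertex 3.0 4.6 2.6
   vertex 1.0 3.4 0.8
   vertex 1.0 2.8 3.4
  endloop
 endfacet
 facet normal 0.281 0.951 0.130
  outer loop
   vertex 3.4 4.4 3.2
   vertex 4.2 4.6 0.0
   vertex 3.0 4.6 2.6
  endloop
 endfacet
 facet normal -0.178 0.892 0.416
  outer loop
   vertex 3.4 4.4 3.2
   vertex 3.0 4.6 2.6
   vertex 2.6 3.4 5.0
  endloop
 endfacet
 facet normal 0.919 0.307 0.249
  outer loop
   vertex 3.4 4.4 3.2
   vertex 4.6 0.0 4.2
   vertex 4.2 4.6 0.0
  endloop
 endfacet
 facet normal 0.779 0.333 0.531
  outer loop
   vertex 3.4 4.4 3.2
   vertex 2.6 3.4 5.0
   vertex 4.6 0.0 4.2
  endloop
 endfacet
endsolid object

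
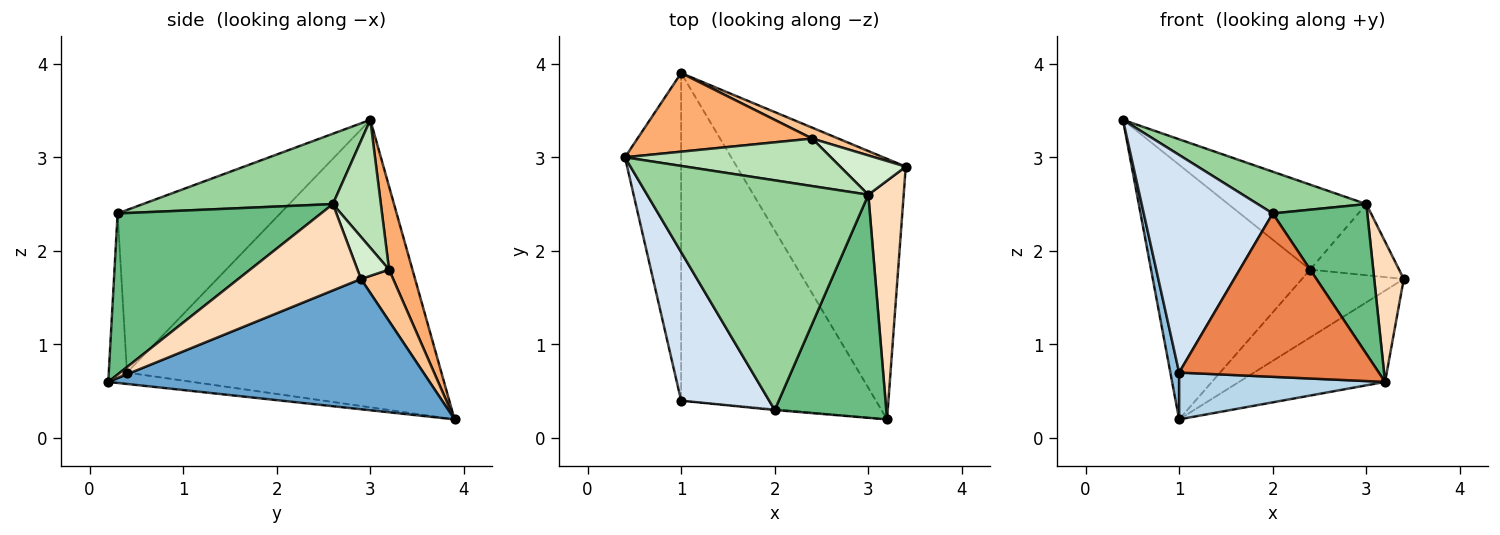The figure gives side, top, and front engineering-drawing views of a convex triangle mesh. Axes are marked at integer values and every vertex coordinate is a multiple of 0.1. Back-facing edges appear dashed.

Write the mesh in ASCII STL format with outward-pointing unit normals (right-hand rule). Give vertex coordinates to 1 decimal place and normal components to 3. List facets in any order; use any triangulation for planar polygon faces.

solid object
 facet normal 0.588 0.267 -0.763
  outer loop
   vertex 1.0 3.9 0.2
   vertex 3.4 2.9 1.7
   vertex 3.2 0.2 0.6
  endloop
 endfacet
 facet normal -0.981 -0.027 -0.192
  outer loop
   vertex 1.0 0.4 0.7
   vertex 0.4 3.0 3.4
   vertex 1.0 3.9 0.2
  endloop
 endfacet
 facet normal -0.058 -0.141 -0.988
  outer loop
   vertex 1.0 0.4 0.7
   vertex 1.0 3.9 0.2
   vertex 3.2 0.2 0.6
  endloop
 endfacet
 facet normal -0.721 -0.572 0.391
  outer loop
   vertex 2.0 0.3 2.4
   vertex 0.4 3.0 3.4
   vertex 1.0 0.4 0.7
  endloop
 endfacet
 facet normal -0.091 -0.996 -0.005
  outer loop
   vertex 2.0 0.3 2.4
   vertex 1.0 0.4 0.7
   vertex 3.2 0.2 0.6
  endloop
 endfacet
 facet normal 0.139 0.946 0.292
  outer loop
   vertex 2.4 3.2 1.8
   vertex 1.0 3.9 0.2
   vertex 0.4 3.0 3.4
  endloop
 endfacet
 facet normal 0.298 0.942 0.152
  outer loop
   vertex 2.4 3.2 1.8
   vertex 3.4 2.9 1.7
   vertex 1.0 3.9 0.2
  endloop
 endfacet
 facet normal 0.903 -0.218 0.370
  outer loop
   vertex 3.0 2.6 2.5
   vertex 3.2 0.2 0.6
   vertex 3.4 2.9 1.7
  endloop
 endfacet
 facet normal 0.768 -0.357 0.532
  outer loop
   vertex 3.0 2.6 2.5
   vertex 2.0 0.3 2.4
   vertex 3.2 0.2 0.6
  endloop
 endfacet
 facet normal 0.299 -0.171 0.939
  outer loop
   vertex 3.0 2.6 2.5
   vertex 0.4 3.0 3.4
   vertex 2.0 0.3 2.4
  endloop
 endfacet
 facet normal 0.290 0.835 0.467
  outer loop
   vertex 3.0 2.6 2.5
   vertex 2.4 3.2 1.8
   vertex 0.4 3.0 3.4
  endloop
 endfacet
 facet normal 0.297 0.836 0.462
  outer loop
   vertex 3.0 2.6 2.5
   vertex 3.4 2.9 1.7
   vertex 2.4 3.2 1.8
  endloop
 endfacet
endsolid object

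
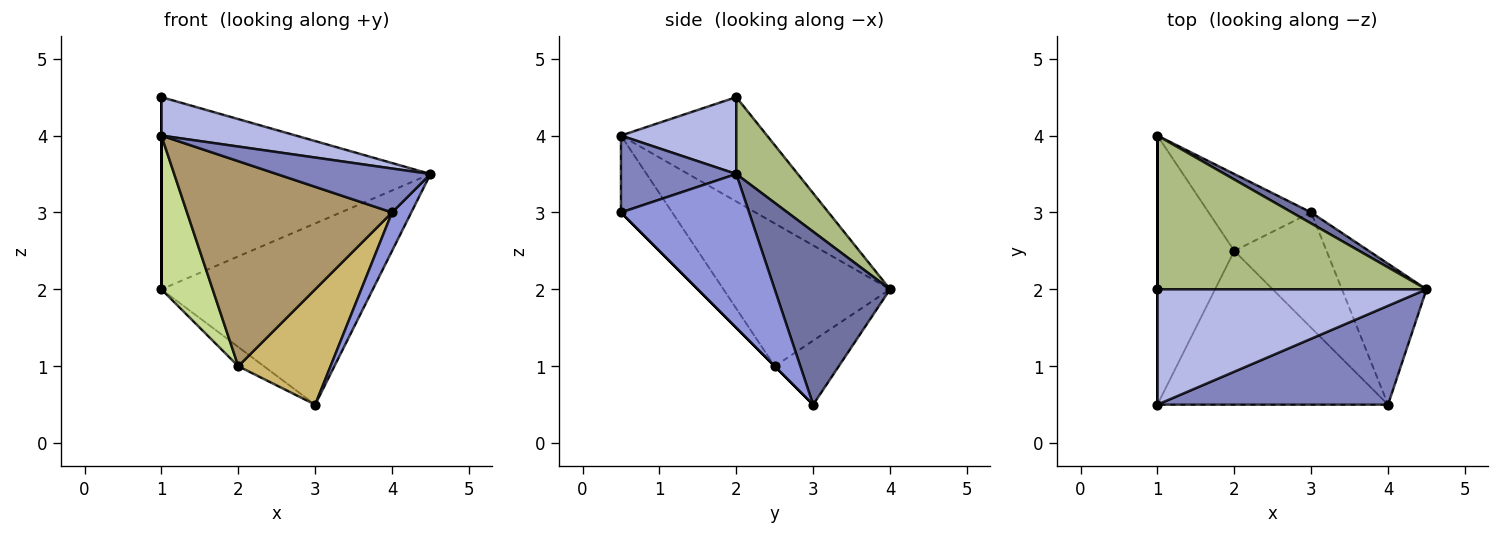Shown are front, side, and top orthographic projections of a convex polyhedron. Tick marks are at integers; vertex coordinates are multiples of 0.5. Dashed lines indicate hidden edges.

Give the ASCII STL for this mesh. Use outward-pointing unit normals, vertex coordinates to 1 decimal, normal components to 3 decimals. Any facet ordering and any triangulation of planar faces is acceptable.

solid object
 facet normal 0.478 0.877 0.053
  outer loop
   vertex 3.0 3.0 0.5
   vertex 1.0 4.0 2.0
   vertex 4.5 2.0 3.5
  endloop
 endfacet
 facet normal 0.291 -0.389 0.874
  outer loop
   vertex 4.0 0.5 3.0
   vertex 4.5 2.0 3.5
   vertex 1.0 0.5 4.0
  endloop
 endfacet
 facet normal 0.869 -0.130 -0.478
  outer loop
   vertex 4.0 0.5 3.0
   vertex 3.0 3.0 0.5
   vertex 4.5 2.0 3.5
  endloop
 endfacet
 facet normal 0.262 -0.305 0.916
  outer loop
   vertex 1.0 2.0 4.5
   vertex 1.0 0.5 4.0
   vertex 4.5 2.0 3.5
  endloop
 endfacet
 facet normal -1.000 0.000 0.000
  outer loop
   vertex 1.0 2.0 4.5
   vertex 1.0 4.0 2.0
   vertex 1.0 0.5 4.0
  endloop
 endfacet
 facet normal 0.176 0.769 0.615
  outer loop
   vertex 1.0 2.0 4.5
   vertex 4.5 2.0 3.5
   vertex 1.0 4.0 2.0
  endloop
 endfacet
 facet normal -0.850 -0.261 -0.458
  outer loop
   vertex 2.0 2.5 1.0
   vertex 1.0 0.5 4.0
   vertex 1.0 4.0 2.0
  endloop
 endfacet
 facet normal -0.518 0.207 -0.830
  outer loop
   vertex 2.0 2.5 1.0
   vertex 1.0 4.0 2.0
   vertex 3.0 3.0 0.5
  endloop
 endfacet
 facet normal -0.196 -0.784 -0.588
  outer loop
   vertex 2.0 2.5 1.0
   vertex 4.0 0.5 3.0
   vertex 1.0 0.5 4.0
  endloop
 endfacet
 facet normal 0.000 -0.707 -0.707
  outer loop
   vertex 2.0 2.5 1.0
   vertex 3.0 3.0 0.5
   vertex 4.0 0.5 3.0
  endloop
 endfacet
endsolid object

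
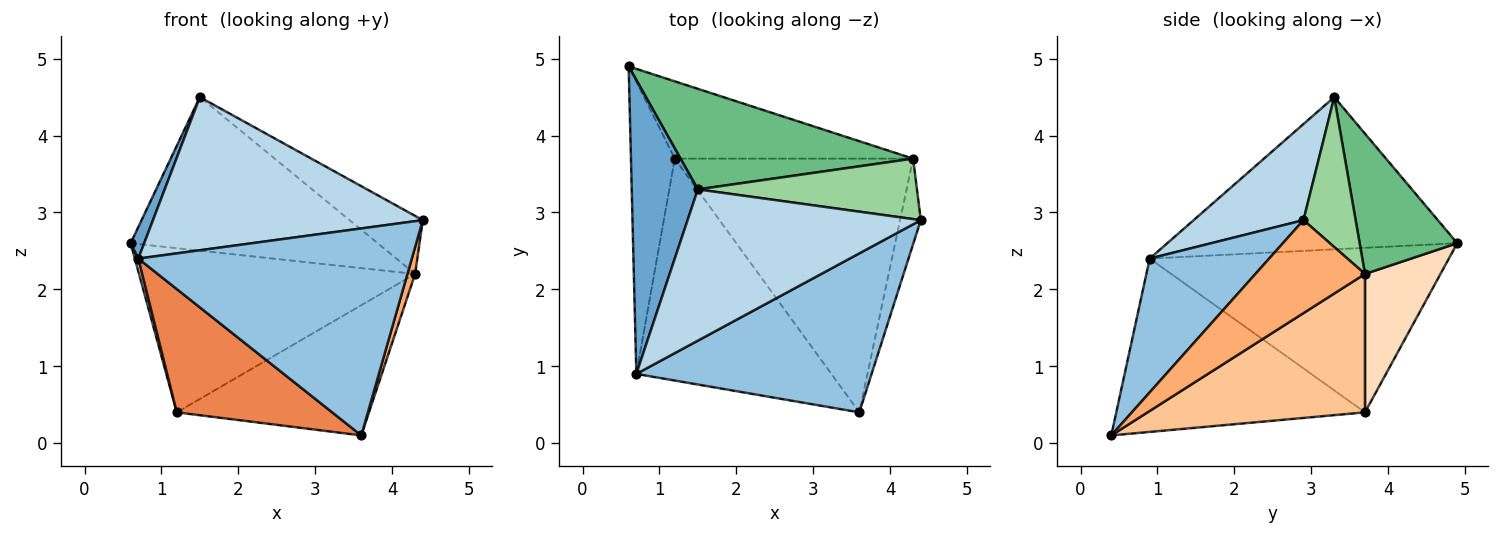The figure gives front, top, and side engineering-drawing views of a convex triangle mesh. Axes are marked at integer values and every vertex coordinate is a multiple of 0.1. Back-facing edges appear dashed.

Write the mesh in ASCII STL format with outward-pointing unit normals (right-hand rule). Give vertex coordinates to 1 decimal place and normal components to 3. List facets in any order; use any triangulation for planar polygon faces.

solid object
 facet normal -0.916 -0.043 0.398
  outer loop
   vertex 0.7 0.9 2.4
   vertex 1.5 3.3 4.5
   vertex 0.6 4.9 2.6
  endloop
 endfacet
 facet normal 0.327 -0.749 0.576
  outer loop
   vertex 0.7 0.9 2.4
   vertex 3.6 0.4 0.1
   vertex 4.4 2.9 2.9
  endloop
 endfacet
 facet normal 0.278 -0.683 0.675
  outer loop
   vertex 0.7 0.9 2.4
   vertex 4.4 2.9 2.9
   vertex 1.5 3.3 4.5
  endloop
 endfacet
 facet normal -0.966 -0.011 -0.257
  outer loop
   vertex 1.2 3.7 0.4
   vertex 0.7 0.9 2.4
   vertex 0.6 4.9 2.6
  endloop
 endfacet
 facet normal -0.614 -0.383 -0.690
  outer loop
   vertex 1.2 3.7 0.4
   vertex 3.6 0.4 0.1
   vertex 0.7 0.9 2.4
  endloop
 endfacet
 facet normal 0.974 -0.068 -0.217
  outer loop
   vertex 4.3 3.7 2.2
   vertex 4.4 2.9 2.9
   vertex 3.6 0.4 0.1
  endloop
 endfacet
 facet normal 0.459 0.406 -0.790
  outer loop
   vertex 4.3 3.7 2.2
   vertex 3.6 0.4 0.1
   vertex 1.2 3.7 0.4
  endloop
 endfacet
 facet normal 0.240 0.878 -0.414
  outer loop
   vertex 4.3 3.7 2.2
   vertex 1.2 3.7 0.4
   vertex 0.6 4.9 2.6
  endloop
 endfacet
 facet normal 0.314 0.794 0.520
  outer loop
   vertex 4.3 3.7 2.2
   vertex 0.6 4.9 2.6
   vertex 1.5 3.3 4.5
  endloop
 endfacet
 facet normal 0.443 0.621 0.647
  outer loop
   vertex 4.3 3.7 2.2
   vertex 1.5 3.3 4.5
   vertex 4.4 2.9 2.9
  endloop
 endfacet
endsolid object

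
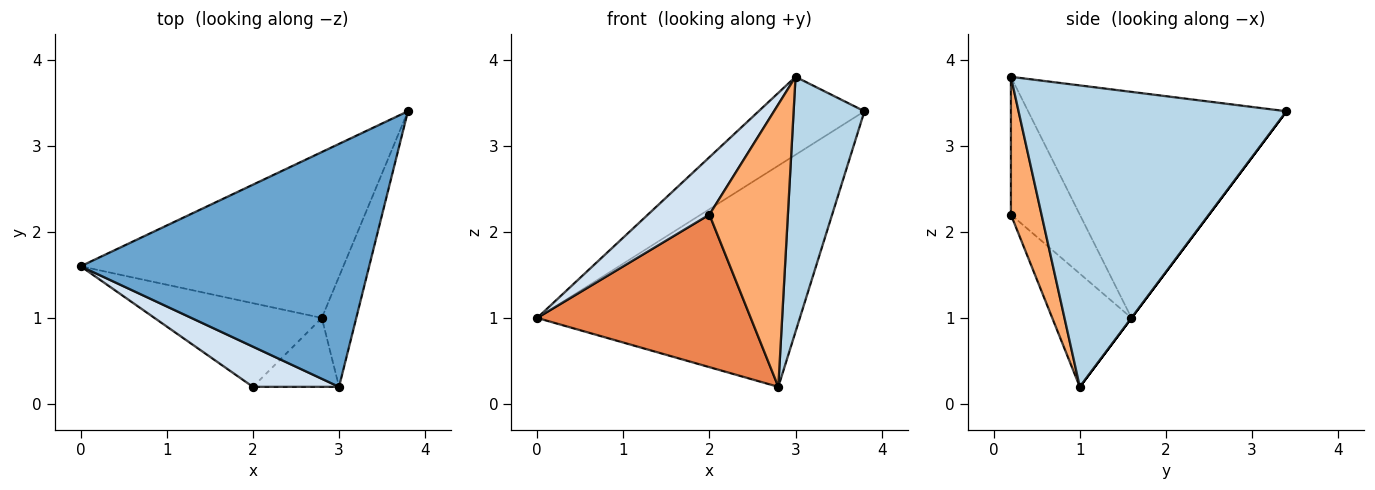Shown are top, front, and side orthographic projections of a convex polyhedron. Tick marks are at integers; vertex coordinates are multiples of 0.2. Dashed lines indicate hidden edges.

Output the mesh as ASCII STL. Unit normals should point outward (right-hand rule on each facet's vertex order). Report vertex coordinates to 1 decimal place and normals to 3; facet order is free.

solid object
 facet normal -0.598 0.245 0.763
  outer loop
   vertex 3.0 0.2 3.8
   vertex 3.8 3.4 3.4
   vertex 0.0 1.6 1.0
  endloop
 endfacet
 facet normal 0.000 0.800 -0.600
  outer loop
   vertex 2.8 1.0 0.2
   vertex 0.0 1.6 1.0
   vertex 3.8 3.4 3.4
  endloop
 endfacet
 facet normal 0.961 -0.254 -0.110
  outer loop
   vertex 2.8 1.0 0.2
   vertex 3.8 3.4 3.4
   vertex 3.0 0.2 3.8
  endloop
 endfacet
 facet normal -0.676 -0.604 0.423
  outer loop
   vertex 2.0 0.2 2.2
   vertex 3.0 0.2 3.8
   vertex 0.0 1.6 1.0
  endloop
 endfacet
 facet normal -0.309 -0.834 -0.457
  outer loop
   vertex 2.0 0.2 2.2
   vertex 0.0 1.6 1.0
   vertex 2.8 1.0 0.2
  endloop
 endfacet
 facet normal 0.355 -0.908 -0.222
  outer loop
   vertex 2.0 0.2 2.2
   vertex 2.8 1.0 0.2
   vertex 3.0 0.2 3.8
  endloop
 endfacet
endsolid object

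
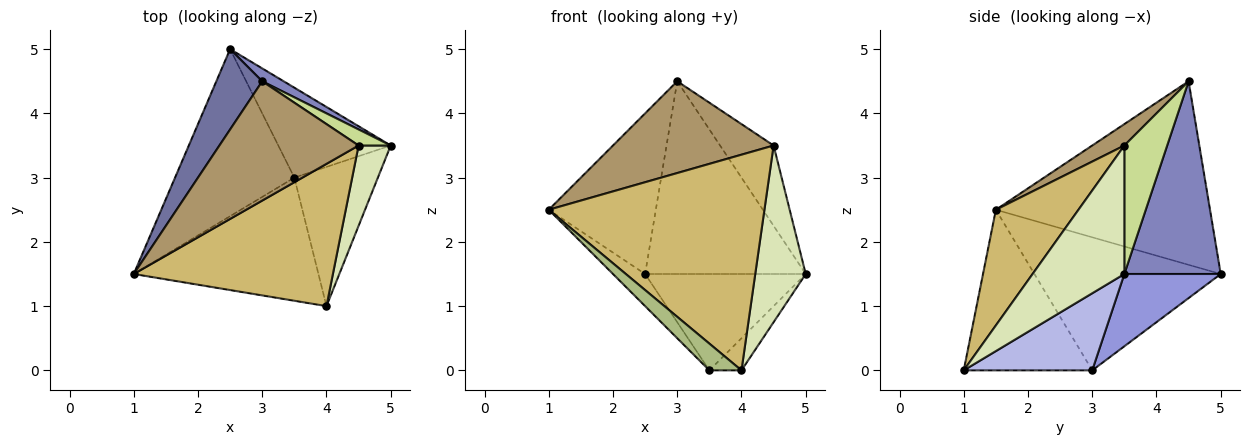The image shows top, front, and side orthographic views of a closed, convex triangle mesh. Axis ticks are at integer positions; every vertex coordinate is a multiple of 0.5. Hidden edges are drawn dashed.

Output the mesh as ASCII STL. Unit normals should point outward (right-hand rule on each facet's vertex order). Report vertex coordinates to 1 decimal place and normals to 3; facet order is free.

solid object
 facet normal -0.873 0.436 0.218
  outer loop
   vertex 3.0 4.5 4.5
   vertex 2.5 5.0 1.5
   vertex 1.0 1.5 2.5
  endloop
 endfacet
 facet normal 0.514 0.856 0.057
  outer loop
   vertex 3.0 4.5 4.5
   vertex 5.0 3.5 1.5
   vertex 2.5 5.0 1.5
  endloop
 endfacet
 facet normal 0.402 0.669 -0.625
  outer loop
   vertex 3.5 3.0 0.0
   vertex 2.5 5.0 1.5
   vertex 5.0 3.5 1.5
  endloop
 endfacet
 facet normal 0.669 0.167 -0.724
  outer loop
   vertex 3.5 3.0 0.0
   vertex 5.0 3.5 1.5
   vertex 4.0 1.0 0.0
  endloop
 endfacet
 facet normal -0.739 0.127 -0.662
  outer loop
   vertex 3.5 3.0 0.0
   vertex 1.0 1.5 2.5
   vertex 2.5 5.0 1.5
  endloop
 endfacet
 facet normal -0.648 -0.162 -0.745
  outer loop
   vertex 3.5 3.0 0.0
   vertex 4.0 1.0 0.0
   vertex 1.0 1.5 2.5
  endloop
 endfacet
 facet normal 0.617 0.772 0.154
  outer loop
   vertex 4.5 3.5 3.5
   vertex 5.0 3.5 1.5
   vertex 3.0 4.5 4.5
  endloop
 endfacet
 facet normal 0.856 -0.471 0.214
  outer loop
   vertex 4.5 3.5 3.5
   vertex 4.0 1.0 0.0
   vertex 5.0 3.5 1.5
  endloop
 endfacet
 facet normal 0.121 -0.605 0.787
  outer loop
   vertex 4.5 3.5 3.5
   vertex 3.0 4.5 4.5
   vertex 1.0 1.5 2.5
  endloop
 endfacet
 facet normal 0.305 -0.795 0.524
  outer loop
   vertex 4.5 3.5 3.5
   vertex 1.0 1.5 2.5
   vertex 4.0 1.0 0.0
  endloop
 endfacet
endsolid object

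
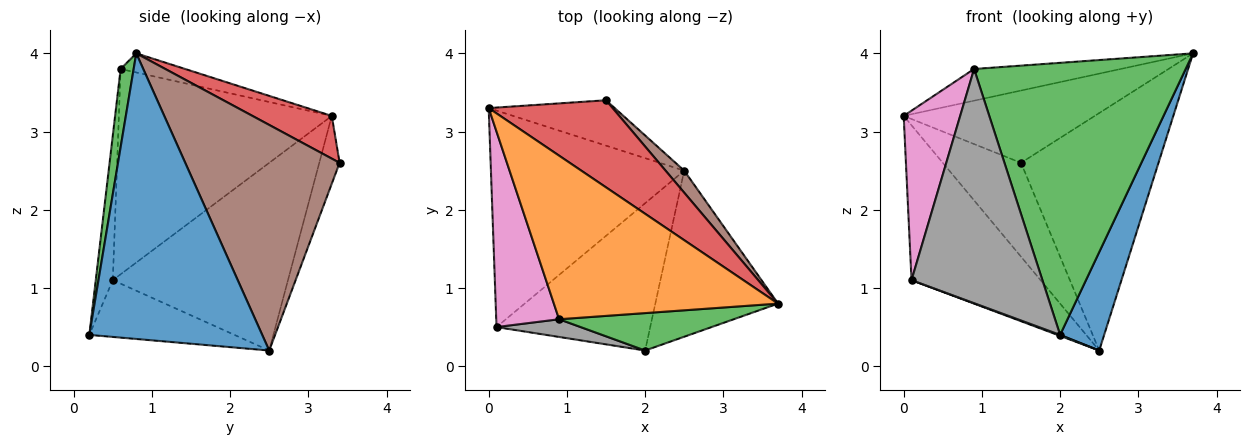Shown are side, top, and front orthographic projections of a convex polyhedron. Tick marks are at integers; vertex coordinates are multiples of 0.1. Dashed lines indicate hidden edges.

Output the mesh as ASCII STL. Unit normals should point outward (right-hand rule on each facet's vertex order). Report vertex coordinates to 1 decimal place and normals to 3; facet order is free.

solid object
 facet normal 0.895 -0.228 -0.384
  outer loop
   vertex 2.5 2.5 0.2
   vertex 3.7 0.8 4.0
   vertex 2.0 0.2 0.4
  endloop
 endfacet
 facet normal -0.083 0.190 0.978
  outer loop
   vertex 0.9 0.6 3.8
   vertex 3.7 0.8 4.0
   vertex 0.0 3.3 3.2
  endloop
 endfacet
 facet normal 0.061 -0.989 0.136
  outer loop
   vertex 0.9 0.6 3.8
   vertex 2.0 0.2 0.4
   vertex 3.7 0.8 4.0
  endloop
 endfacet
 facet normal 0.256 0.617 0.744
  outer loop
   vertex 1.5 3.4 2.6
   vertex 0.0 3.3 3.2
   vertex 3.7 0.8 4.0
  endloop
 endfacet
 facet normal -0.228 0.877 -0.424
  outer loop
   vertex 1.5 3.4 2.6
   vertex 2.5 2.5 0.2
   vertex 0.0 3.3 3.2
  endloop
 endfacet
 facet normal 0.745 0.664 0.062
  outer loop
   vertex 1.5 3.4 2.6
   vertex 3.7 0.8 4.0
   vertex 2.5 2.5 0.2
  endloop
 endfacet
 facet normal -0.927 -0.246 0.284
  outer loop
   vertex 0.1 0.5 1.1
   vertex 0.9 0.6 3.8
   vertex 0.0 3.3 3.2
  endloop
 endfacet
 facet normal -0.129 -0.989 0.075
  outer loop
   vertex 0.1 0.5 1.1
   vertex 2.0 0.2 0.4
   vertex 0.9 0.6 3.8
  endloop
 endfacet
 facet normal -0.620 0.457 -0.638
  outer loop
   vertex 0.1 0.5 1.1
   vertex 0.0 3.3 3.2
   vertex 2.5 2.5 0.2
  endloop
 endfacet
 facet normal -0.347 -0.006 -0.938
  outer loop
   vertex 0.1 0.5 1.1
   vertex 2.5 2.5 0.2
   vertex 2.0 0.2 0.4
  endloop
 endfacet
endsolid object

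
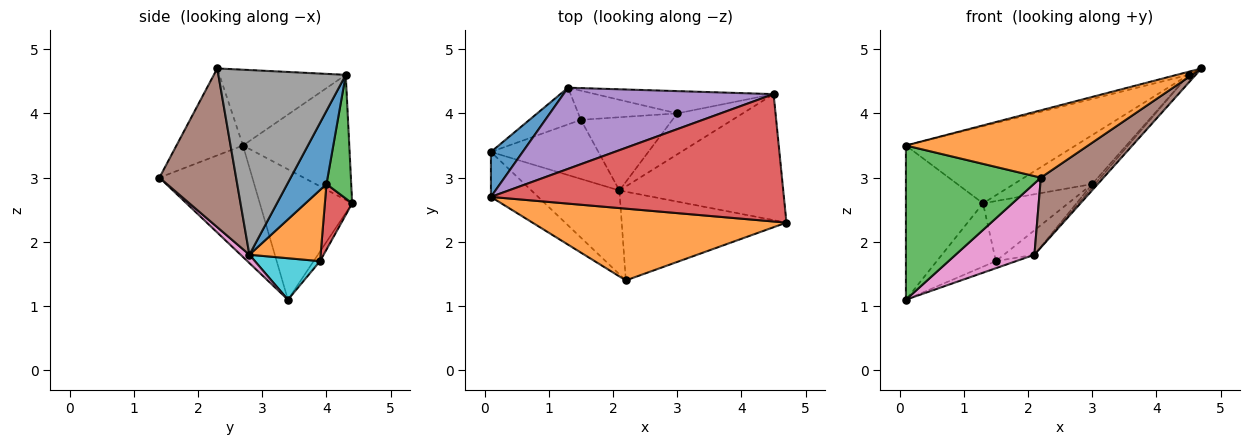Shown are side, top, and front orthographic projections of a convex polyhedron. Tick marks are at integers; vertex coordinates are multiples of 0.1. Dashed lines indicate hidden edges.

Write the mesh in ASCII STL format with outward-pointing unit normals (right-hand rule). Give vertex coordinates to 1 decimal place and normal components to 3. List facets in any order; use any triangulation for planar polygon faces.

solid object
 facet normal -0.755 0.630 0.184
  outer loop
   vertex 0.1 3.4 1.1
   vertex 0.1 2.7 3.5
   vertex 1.3 4.4 2.6
  endloop
 endfacet
 facet normal -0.242 -0.664 0.708
  outer loop
   vertex 2.2 1.4 3.0
   vertex 4.7 2.3 4.7
   vertex 0.1 2.7 3.5
  endloop
 endfacet
 facet normal -0.551 -0.801 -0.234
  outer loop
   vertex 2.2 1.4 3.0
   vertex 0.1 2.7 3.5
   vertex 0.1 3.4 1.1
  endloop
 endfacet
 facet normal -0.250 0.023 0.968
  outer loop
   vertex 4.5 4.3 4.6
   vertex 0.1 2.7 3.5
   vertex 4.7 2.3 4.7
  endloop
 endfacet
 facet normal -0.396 0.632 0.666
  outer loop
   vertex 4.5 4.3 4.6
   vertex 1.3 4.4 2.6
   vertex 0.1 2.7 3.5
  endloop
 endfacet
 facet normal 0.604 -0.494 -0.626
  outer loop
   vertex 2.1 2.8 1.8
   vertex 4.7 2.3 4.7
   vertex 2.2 1.4 3.0
  endloop
 endfacet
 facet normal 0.072 -0.646 -0.760
  outer loop
   vertex 2.1 2.8 1.8
   vertex 2.2 1.4 3.0
   vertex 0.1 3.4 1.1
  endloop
 endfacet
 facet normal 0.747 0.042 -0.663
  outer loop
   vertex 2.1 2.8 1.8
   vertex 4.5 4.3 4.6
   vertex 4.7 2.3 4.7
  endloop
 endfacet
 facet normal -0.094 0.861 -0.499
  outer loop
   vertex 1.5 3.9 1.7
   vertex 0.1 3.4 1.1
   vertex 1.3 4.4 2.6
  endloop
 endfacet
 facet normal 0.358 0.111 -0.927
  outer loop
   vertex 1.5 3.9 1.7
   vertex 2.1 2.8 1.8
   vertex 0.1 3.4 1.1
  endloop
 endfacet
 facet normal 0.744 0.052 -0.666
  outer loop
   vertex 3.0 4.0 2.9
   vertex 4.5 4.3 4.6
   vertex 2.1 2.8 1.8
  endloop
 endfacet
 facet normal 0.594 0.254 -0.763
  outer loop
   vertex 3.0 4.0 2.9
   vertex 2.1 2.8 1.8
   vertex 1.5 3.9 1.7
  endloop
 endfacet
 facet normal 0.276 0.875 -0.398
  outer loop
   vertex 3.0 4.0 2.9
   vertex 1.3 4.4 2.6
   vertex 4.5 4.3 4.6
  endloop
 endfacet
 facet normal 0.277 0.865 -0.419
  outer loop
   vertex 3.0 4.0 2.9
   vertex 1.5 3.9 1.7
   vertex 1.3 4.4 2.6
  endloop
 endfacet
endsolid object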